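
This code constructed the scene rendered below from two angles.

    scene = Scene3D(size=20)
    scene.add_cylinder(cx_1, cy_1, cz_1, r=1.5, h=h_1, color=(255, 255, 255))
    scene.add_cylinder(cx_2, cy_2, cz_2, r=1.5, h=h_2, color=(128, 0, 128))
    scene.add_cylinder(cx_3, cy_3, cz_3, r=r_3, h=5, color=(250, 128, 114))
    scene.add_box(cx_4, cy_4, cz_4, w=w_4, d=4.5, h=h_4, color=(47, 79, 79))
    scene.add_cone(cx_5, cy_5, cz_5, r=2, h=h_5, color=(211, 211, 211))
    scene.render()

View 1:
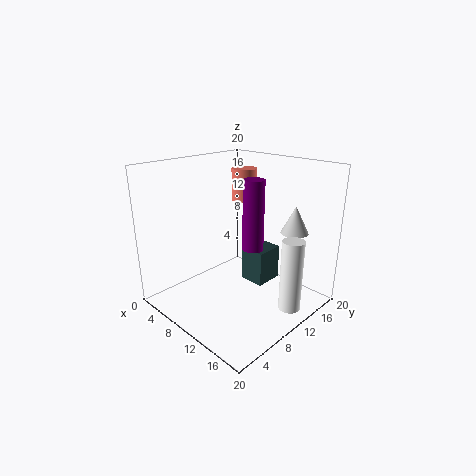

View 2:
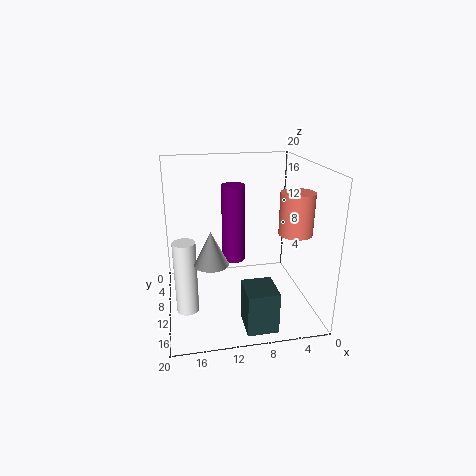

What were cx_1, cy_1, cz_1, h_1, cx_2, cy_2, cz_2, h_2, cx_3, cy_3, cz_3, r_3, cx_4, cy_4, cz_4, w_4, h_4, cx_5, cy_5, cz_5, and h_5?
cx_1 = 17.5; cy_1 = 12.5; cz_1 = 1; h_1 = 10; cx_2 = 11; cy_2 = 12; cz_2 = 8; h_2 = 10; cx_3 = 4.5; cy_3 = 17; cz_3 = 13; r_3 = 2; cx_4 = 6.5; cy_4 = 14.5; cz_4 = 0.5; w_4 = 4; h_4 = 5.5; cx_5 = 14.5; cy_5 = 17; cz_5 = 10; h_5 = 4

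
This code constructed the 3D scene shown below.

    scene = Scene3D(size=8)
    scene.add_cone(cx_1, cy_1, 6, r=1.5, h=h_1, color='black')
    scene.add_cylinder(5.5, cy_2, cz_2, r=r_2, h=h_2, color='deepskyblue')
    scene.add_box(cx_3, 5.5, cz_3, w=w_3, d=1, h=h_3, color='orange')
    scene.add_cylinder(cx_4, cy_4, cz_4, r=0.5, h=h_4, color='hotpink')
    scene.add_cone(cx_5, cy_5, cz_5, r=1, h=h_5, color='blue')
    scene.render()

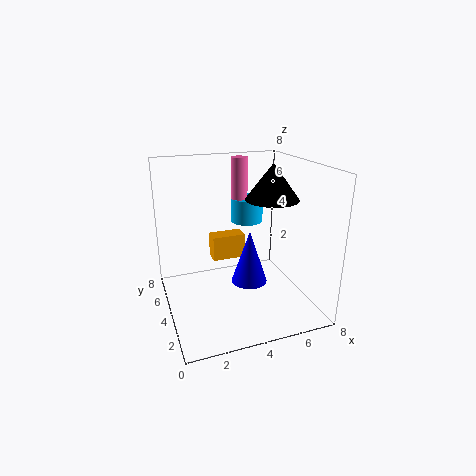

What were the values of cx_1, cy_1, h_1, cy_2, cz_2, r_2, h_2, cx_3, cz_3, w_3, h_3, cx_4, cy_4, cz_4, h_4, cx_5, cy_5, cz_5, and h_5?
cx_1 = 6
cy_1 = 4
h_1 = 2
cy_2 = 6.5
cz_2 = 4
r_2 = 1
h_2 = 1.5
cx_3 = 3
cz_3 = 2
w_3 = 2
h_3 = 1.5
cx_4 = 5
cy_4 = 6.5
cz_4 = 5
h_4 = 3
cx_5 = 4.5
cy_5 = 3.5
cz_5 = 1.5
h_5 = 3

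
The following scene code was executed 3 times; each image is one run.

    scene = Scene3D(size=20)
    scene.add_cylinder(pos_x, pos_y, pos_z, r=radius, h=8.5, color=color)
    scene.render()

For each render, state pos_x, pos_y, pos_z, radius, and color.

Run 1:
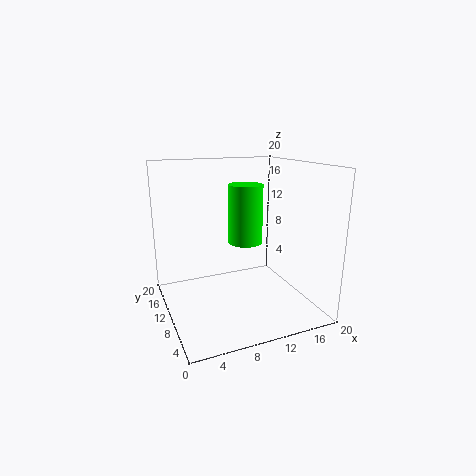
pos_x = 12
pos_y = 12
pos_z = 8.5
radius = 2.5
color = 'lime'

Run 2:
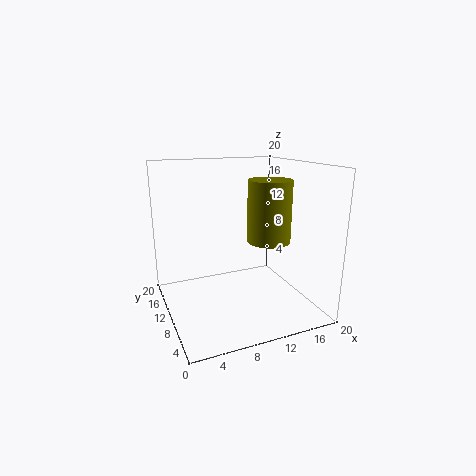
pos_x = 14
pos_y = 8.5
pos_z = 9.5
radius = 3
color = 'olive'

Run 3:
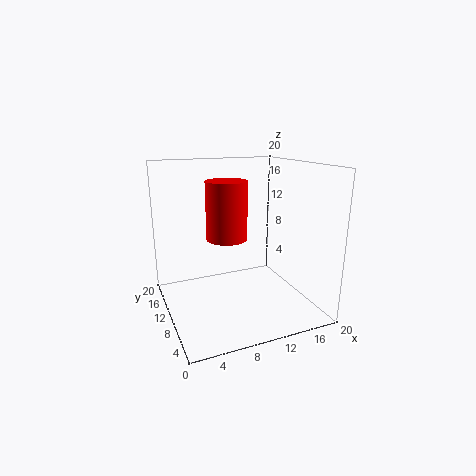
pos_x = 9.5
pos_y = 13
pos_z = 9
radius = 3
color = 'red'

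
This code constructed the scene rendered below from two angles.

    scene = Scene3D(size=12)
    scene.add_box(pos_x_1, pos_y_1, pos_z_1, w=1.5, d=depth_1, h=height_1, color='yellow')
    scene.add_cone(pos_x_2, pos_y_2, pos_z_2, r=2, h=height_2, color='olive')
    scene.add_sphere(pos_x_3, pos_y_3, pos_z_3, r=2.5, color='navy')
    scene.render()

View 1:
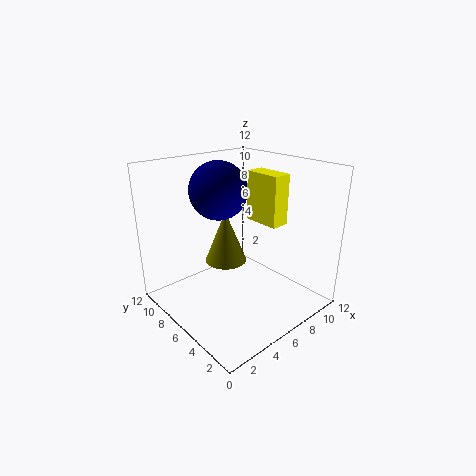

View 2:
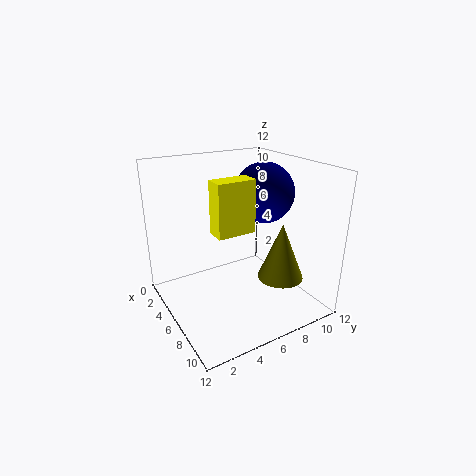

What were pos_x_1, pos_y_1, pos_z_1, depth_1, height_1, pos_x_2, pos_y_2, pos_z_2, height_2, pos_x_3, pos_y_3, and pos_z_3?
pos_x_1 = 7
pos_y_1 = 3
pos_z_1 = 7.5
depth_1 = 3
height_1 = 4
pos_x_2 = 7.5
pos_y_2 = 9.5
pos_z_2 = 2
height_2 = 5
pos_x_3 = 6
pos_y_3 = 8.5
pos_z_3 = 9.5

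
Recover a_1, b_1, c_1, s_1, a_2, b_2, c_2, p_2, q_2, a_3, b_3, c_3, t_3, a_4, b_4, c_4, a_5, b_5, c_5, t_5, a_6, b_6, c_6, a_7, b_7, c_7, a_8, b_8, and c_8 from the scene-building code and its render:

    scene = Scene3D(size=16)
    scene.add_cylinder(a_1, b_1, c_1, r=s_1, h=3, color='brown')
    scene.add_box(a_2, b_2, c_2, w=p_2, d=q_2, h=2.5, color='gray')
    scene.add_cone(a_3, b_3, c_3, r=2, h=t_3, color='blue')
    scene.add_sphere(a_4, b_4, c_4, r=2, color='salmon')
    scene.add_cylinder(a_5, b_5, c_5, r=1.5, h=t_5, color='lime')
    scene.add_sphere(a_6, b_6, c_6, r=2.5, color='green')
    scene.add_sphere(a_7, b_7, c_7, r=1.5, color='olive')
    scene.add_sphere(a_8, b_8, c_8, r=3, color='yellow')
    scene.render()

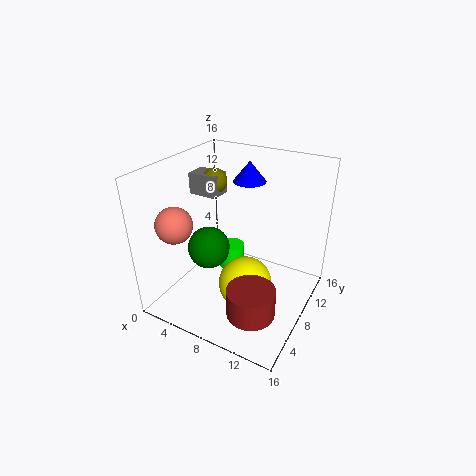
a_1 = 12; b_1 = 3.5; c_1 = 2.5; s_1 = 2.5; a_2 = 1; b_2 = 9; c_2 = 11.5; p_2 = 3.5; q_2 = 2.5; a_3 = 6.5; b_3 = 13.5; c_3 = 12.5; t_3 = 2.5; a_4 = 2.5; b_4 = 4; c_4 = 10; a_5 = 6; b_5 = 10; c_5 = 2.5; t_5 = 3; a_6 = 4; b_6 = 8; c_6 = 5.5; a_7 = 3.5; b_7 = 10.5; c_7 = 13; a_8 = 9.5; b_8 = 7; c_8 = 3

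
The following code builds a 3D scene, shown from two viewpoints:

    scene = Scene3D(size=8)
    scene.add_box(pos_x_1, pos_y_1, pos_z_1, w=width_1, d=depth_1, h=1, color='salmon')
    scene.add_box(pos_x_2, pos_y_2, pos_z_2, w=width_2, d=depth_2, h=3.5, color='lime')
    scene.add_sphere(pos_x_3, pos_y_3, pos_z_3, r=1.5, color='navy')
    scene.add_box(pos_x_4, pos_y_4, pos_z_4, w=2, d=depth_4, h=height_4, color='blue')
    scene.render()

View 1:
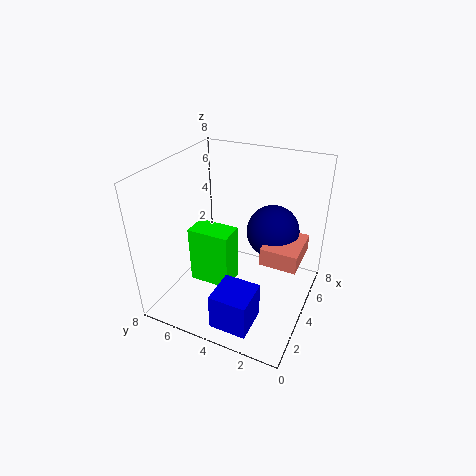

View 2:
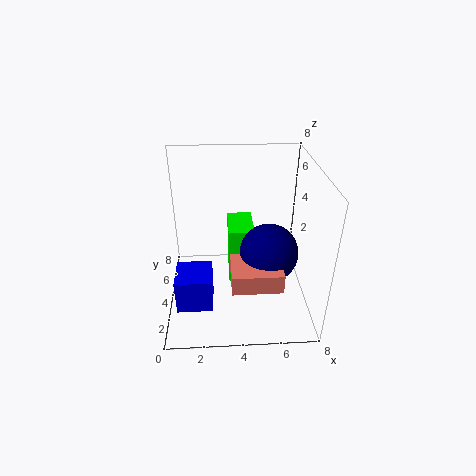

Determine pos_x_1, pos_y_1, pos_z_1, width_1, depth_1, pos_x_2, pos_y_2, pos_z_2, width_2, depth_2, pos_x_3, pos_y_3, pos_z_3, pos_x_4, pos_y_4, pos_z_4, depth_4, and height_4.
pos_x_1 = 3.5; pos_y_1 = 0.5; pos_z_1 = 3; width_1 = 2.5; depth_1 = 2; pos_x_2 = 3.5; pos_y_2 = 4.5; pos_z_2 = 0.5; width_2 = 1.5; depth_2 = 2.5; pos_x_3 = 5.5; pos_y_3 = 2.5; pos_z_3 = 4; pos_x_4 = 0.5; pos_y_4 = 2; pos_z_4 = 0.5; depth_4 = 2; height_4 = 2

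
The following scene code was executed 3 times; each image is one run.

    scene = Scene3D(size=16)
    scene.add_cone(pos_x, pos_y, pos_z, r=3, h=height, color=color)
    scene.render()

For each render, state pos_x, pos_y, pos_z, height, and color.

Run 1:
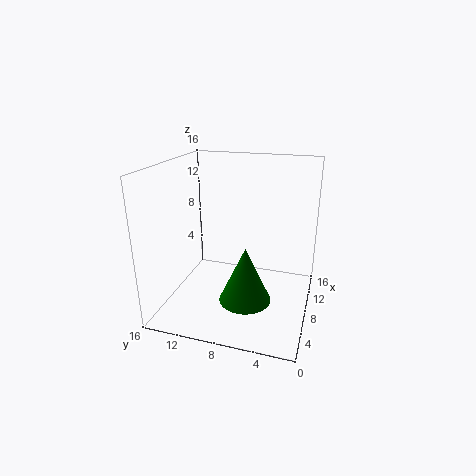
pos_x = 7.5; pos_y = 7; pos_z = 0.5; height = 6.5; color = 'green'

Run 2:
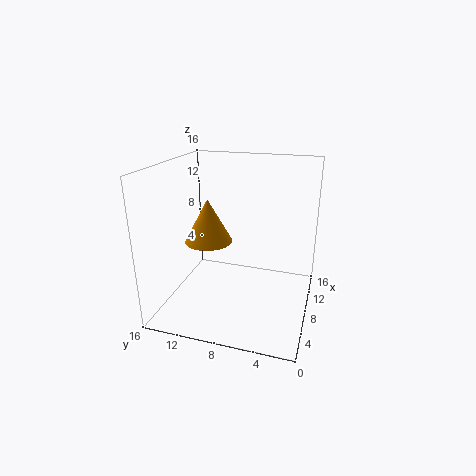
pos_x = 11.5; pos_y = 13; pos_z = 5.5; height = 5.5; color = 'orange'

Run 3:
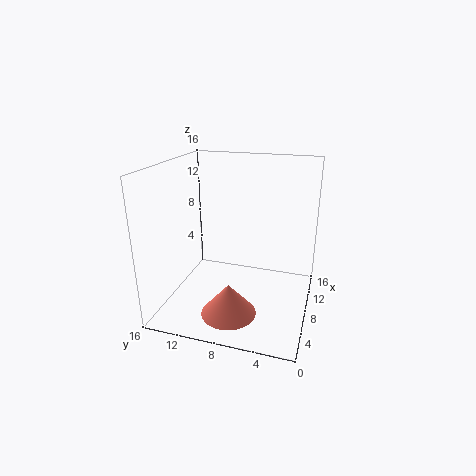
pos_x = 4.5; pos_y = 8; pos_z = 0.5; height = 3.5; color = 'salmon'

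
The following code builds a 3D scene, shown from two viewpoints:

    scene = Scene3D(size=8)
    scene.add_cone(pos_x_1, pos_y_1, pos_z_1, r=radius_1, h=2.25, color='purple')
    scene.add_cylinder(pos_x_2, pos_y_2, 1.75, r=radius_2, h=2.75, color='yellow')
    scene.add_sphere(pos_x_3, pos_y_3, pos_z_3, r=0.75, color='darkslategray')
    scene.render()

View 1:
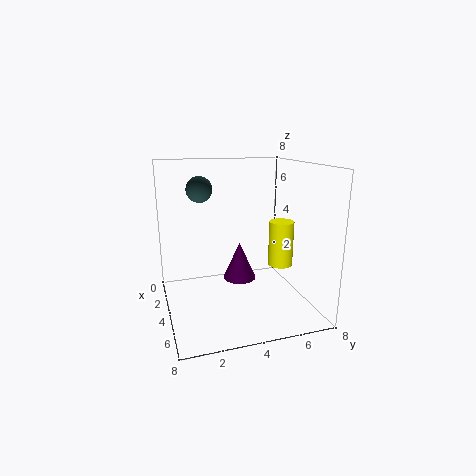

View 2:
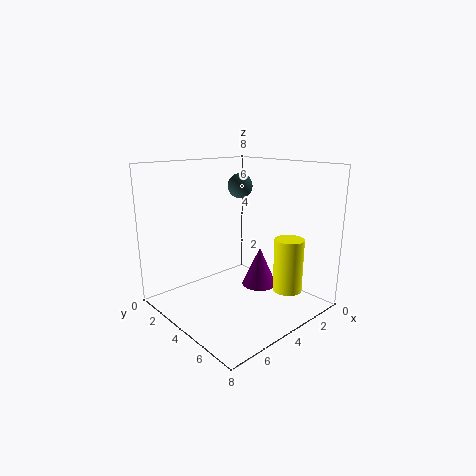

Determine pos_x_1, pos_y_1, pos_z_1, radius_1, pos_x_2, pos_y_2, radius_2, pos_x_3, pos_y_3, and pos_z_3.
pos_x_1 = 2.75, pos_y_1 = 4.5, pos_z_1 = 1, radius_1 = 1, pos_x_2 = 3.25, pos_y_2 = 7, radius_2 = 0.75, pos_x_3 = 2.25, pos_y_3 = 2.25, pos_z_3 = 6.5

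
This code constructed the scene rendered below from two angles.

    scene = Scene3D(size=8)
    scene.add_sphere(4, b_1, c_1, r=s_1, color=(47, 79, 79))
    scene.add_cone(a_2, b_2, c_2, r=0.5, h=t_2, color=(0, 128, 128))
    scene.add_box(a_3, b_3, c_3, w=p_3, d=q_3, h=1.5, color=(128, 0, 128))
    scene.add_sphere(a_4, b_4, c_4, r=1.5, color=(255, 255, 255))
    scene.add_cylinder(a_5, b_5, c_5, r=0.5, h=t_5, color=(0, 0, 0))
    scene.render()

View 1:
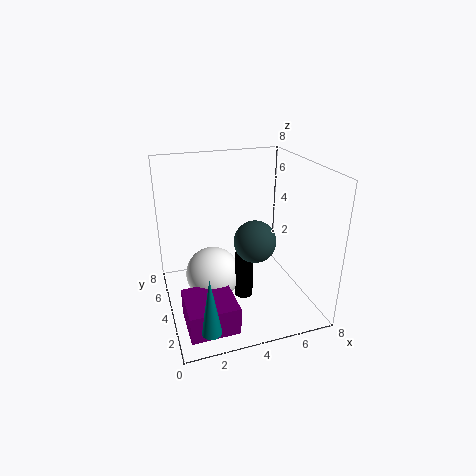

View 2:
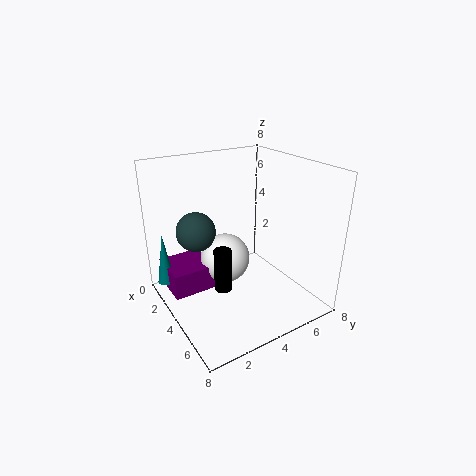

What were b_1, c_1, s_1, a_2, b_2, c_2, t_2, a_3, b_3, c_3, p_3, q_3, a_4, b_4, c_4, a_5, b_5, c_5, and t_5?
b_1 = 1.5
c_1 = 5
s_1 = 1
a_2 = 1.5
b_2 = 0.5
c_2 = 1
t_2 = 3
a_3 = 0.5
b_3 = 0.5
c_3 = 0.5
p_3 = 2.5
q_3 = 2.5
a_4 = 2.5
b_4 = 4
c_4 = 2
a_5 = 4
b_5 = 3
c_5 = 1
t_5 = 2.5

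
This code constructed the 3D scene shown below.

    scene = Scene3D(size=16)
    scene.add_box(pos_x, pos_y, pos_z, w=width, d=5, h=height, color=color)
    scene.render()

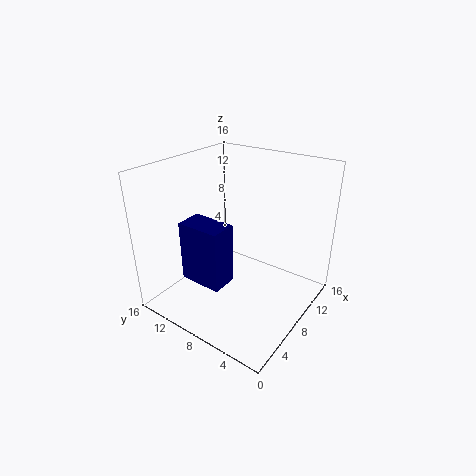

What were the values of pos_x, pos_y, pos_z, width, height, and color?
pos_x = 4
pos_y = 8
pos_z = 3
width = 3
height = 7
color = 'navy'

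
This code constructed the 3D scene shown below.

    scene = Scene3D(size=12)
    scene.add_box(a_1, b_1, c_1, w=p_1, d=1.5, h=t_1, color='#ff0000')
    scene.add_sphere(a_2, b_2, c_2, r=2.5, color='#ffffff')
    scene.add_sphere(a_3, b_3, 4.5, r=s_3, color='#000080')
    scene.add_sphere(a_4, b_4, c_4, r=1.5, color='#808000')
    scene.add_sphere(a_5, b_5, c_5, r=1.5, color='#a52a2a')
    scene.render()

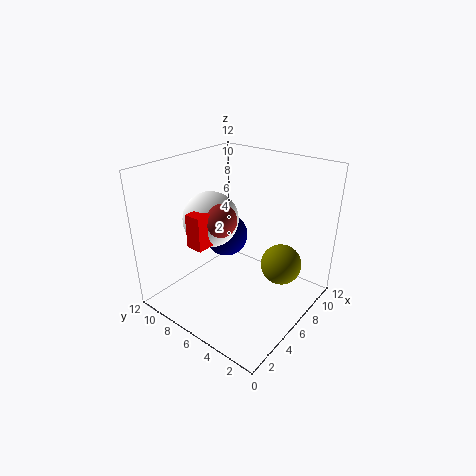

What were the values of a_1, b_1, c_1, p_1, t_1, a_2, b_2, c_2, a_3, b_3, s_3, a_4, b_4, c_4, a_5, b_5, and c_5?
a_1 = 3.5
b_1 = 8
c_1 = 5
p_1 = 3
t_1 = 3
a_2 = 6.5
b_2 = 9.5
c_2 = 6.5
a_3 = 8
b_3 = 9
s_3 = 2
a_4 = 5.5
b_4 = 1.5
c_4 = 5.5
a_5 = 6
b_5 = 8
c_5 = 7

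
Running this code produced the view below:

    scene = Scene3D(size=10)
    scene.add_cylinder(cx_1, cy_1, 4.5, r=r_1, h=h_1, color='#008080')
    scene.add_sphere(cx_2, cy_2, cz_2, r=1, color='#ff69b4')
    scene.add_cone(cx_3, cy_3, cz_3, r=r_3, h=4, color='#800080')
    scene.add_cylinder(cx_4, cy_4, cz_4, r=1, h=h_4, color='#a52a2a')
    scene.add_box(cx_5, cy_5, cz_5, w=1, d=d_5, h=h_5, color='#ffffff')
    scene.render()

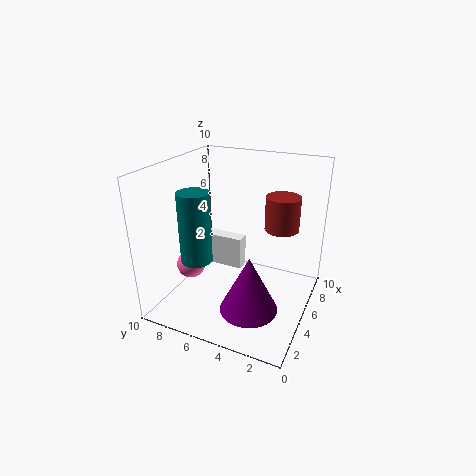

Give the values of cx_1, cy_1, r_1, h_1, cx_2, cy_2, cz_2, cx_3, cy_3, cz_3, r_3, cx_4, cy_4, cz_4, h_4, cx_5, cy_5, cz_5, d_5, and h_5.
cx_1 = 2
cy_1 = 6.5
r_1 = 1
h_1 = 4.5
cx_2 = 3.5
cy_2 = 8
cz_2 = 3
cx_3 = 3.5
cy_3 = 3.5
cz_3 = 0.5
r_3 = 2
cx_4 = 3.5
cy_4 = 1.5
cz_4 = 7
h_4 = 2
cx_5 = 6.5
cy_5 = 5.5
cz_5 = 1.5
d_5 = 3.5
h_5 = 2.5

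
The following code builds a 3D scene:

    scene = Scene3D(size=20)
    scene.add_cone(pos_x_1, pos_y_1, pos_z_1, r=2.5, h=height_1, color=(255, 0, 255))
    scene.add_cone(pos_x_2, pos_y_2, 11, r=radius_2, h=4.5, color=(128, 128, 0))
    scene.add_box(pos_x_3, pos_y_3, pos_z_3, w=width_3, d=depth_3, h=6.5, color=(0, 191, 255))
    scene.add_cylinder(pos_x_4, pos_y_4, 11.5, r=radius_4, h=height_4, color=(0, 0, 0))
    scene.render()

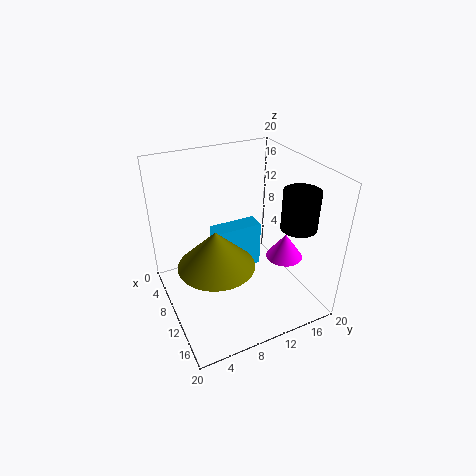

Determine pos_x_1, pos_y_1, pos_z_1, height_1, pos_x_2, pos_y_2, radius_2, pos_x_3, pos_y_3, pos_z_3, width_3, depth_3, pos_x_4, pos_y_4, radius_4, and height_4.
pos_x_1 = 13.5
pos_y_1 = 15.5
pos_z_1 = 7.5
height_1 = 3.5
pos_x_2 = 15.5
pos_y_2 = 4.5
radius_2 = 4.5
pos_x_3 = 8.5
pos_y_3 = 6.5
pos_z_3 = 5.5
width_3 = 2.5
depth_3 = 6.5
pos_x_4 = 13.5
pos_y_4 = 17.5
radius_4 = 2.5
height_4 = 5.5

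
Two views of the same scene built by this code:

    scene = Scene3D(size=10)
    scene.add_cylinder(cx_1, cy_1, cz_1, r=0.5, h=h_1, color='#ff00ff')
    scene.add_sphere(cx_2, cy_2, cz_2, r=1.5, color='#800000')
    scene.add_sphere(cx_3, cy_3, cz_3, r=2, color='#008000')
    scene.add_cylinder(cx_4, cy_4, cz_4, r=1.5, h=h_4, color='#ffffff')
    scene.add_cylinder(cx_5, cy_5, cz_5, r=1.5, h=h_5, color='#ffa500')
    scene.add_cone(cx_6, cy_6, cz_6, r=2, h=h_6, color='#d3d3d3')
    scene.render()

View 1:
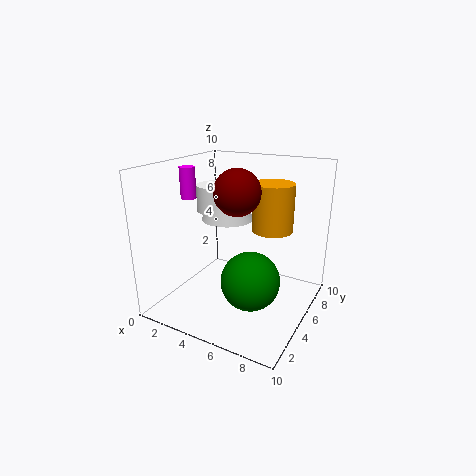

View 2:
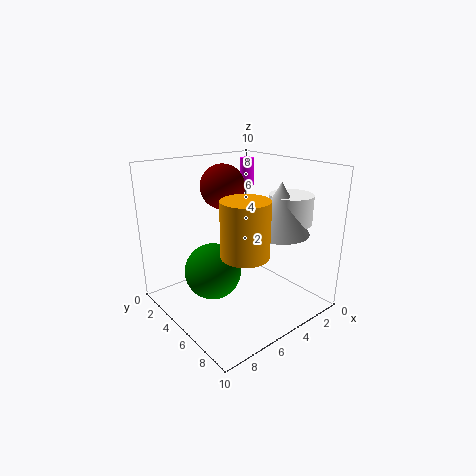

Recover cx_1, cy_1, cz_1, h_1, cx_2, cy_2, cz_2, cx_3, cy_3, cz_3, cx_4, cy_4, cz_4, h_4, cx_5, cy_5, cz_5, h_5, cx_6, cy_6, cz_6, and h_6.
cx_1 = 2.5, cy_1 = 3, cz_1 = 8, h_1 = 2, cx_2 = 5.5, cy_2 = 4, cz_2 = 8.5, cx_3 = 6.5, cy_3 = 4, cz_3 = 2.5, cx_4 = 2, cy_4 = 7, cz_4 = 6, h_4 = 2, cx_5 = 6.5, cy_5 = 7.5, cz_5 = 5, h_5 = 3.5, cx_6 = 3, cy_6 = 7, cz_6 = 5.5, h_6 = 3.5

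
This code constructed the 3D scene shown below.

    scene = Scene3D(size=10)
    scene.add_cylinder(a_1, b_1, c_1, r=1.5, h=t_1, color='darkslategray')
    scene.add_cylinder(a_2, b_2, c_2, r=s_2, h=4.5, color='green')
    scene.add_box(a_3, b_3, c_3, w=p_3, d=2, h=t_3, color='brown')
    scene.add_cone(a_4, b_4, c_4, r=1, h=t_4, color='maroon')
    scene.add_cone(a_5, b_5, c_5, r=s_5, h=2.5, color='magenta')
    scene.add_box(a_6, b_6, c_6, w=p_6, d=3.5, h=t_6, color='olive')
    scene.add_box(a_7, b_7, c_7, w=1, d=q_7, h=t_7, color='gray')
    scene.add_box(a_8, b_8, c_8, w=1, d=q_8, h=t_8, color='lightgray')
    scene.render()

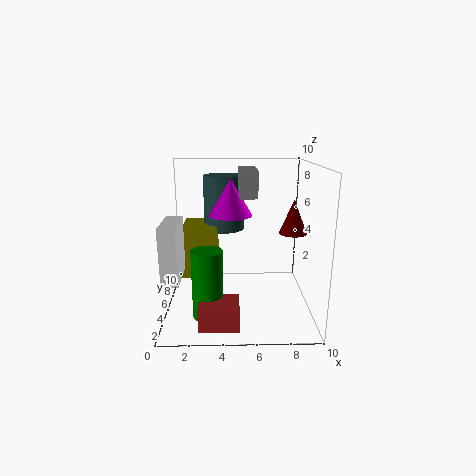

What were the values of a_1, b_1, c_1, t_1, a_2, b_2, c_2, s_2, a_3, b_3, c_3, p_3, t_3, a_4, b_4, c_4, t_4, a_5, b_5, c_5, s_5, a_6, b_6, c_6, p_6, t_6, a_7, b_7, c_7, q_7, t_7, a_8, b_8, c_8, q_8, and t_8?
a_1 = 4; b_1 = 7.5; c_1 = 5; t_1 = 4; a_2 = 3; b_2 = 2.5; c_2 = 0.5; s_2 = 1; a_3 = 2.5; b_3 = 0.5; c_3 = 0.5; p_3 = 2.5; t_3 = 1.5; a_4 = 9; b_4 = 6; c_4 = 5; t_4 = 2.5; a_5 = 4.5; b_5 = 5.5; c_5 = 6.5; s_5 = 1.5; a_6 = 1; b_6 = 5; c_6 = 2; p_6 = 2.5; t_6 = 3.5; a_7 = 5; b_7 = 1; c_7 = 8.5; q_7 = 3; t_7 = 1.5; a_8 = 0.5; b_8 = 0.5; c_8 = 3.5; q_8 = 3; t_8 = 3.5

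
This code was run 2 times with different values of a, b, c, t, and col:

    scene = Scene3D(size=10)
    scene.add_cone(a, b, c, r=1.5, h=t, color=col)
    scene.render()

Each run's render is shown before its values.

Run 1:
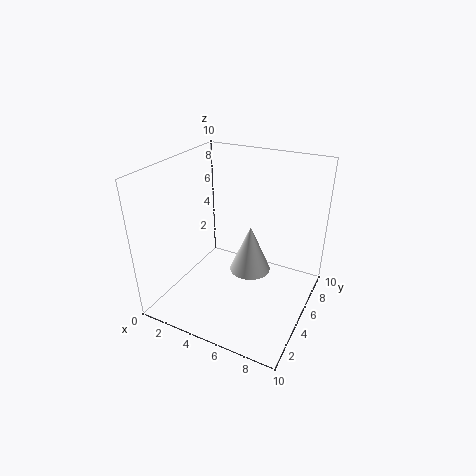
a = 5.5
b = 6
c = 2
t = 3.5
col = 'white'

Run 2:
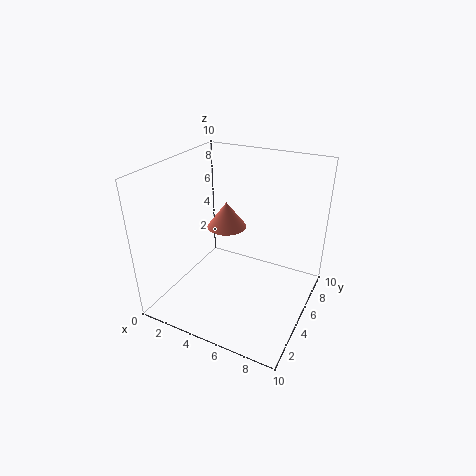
a = 3
b = 7
c = 4.5
t = 2
col = 'salmon'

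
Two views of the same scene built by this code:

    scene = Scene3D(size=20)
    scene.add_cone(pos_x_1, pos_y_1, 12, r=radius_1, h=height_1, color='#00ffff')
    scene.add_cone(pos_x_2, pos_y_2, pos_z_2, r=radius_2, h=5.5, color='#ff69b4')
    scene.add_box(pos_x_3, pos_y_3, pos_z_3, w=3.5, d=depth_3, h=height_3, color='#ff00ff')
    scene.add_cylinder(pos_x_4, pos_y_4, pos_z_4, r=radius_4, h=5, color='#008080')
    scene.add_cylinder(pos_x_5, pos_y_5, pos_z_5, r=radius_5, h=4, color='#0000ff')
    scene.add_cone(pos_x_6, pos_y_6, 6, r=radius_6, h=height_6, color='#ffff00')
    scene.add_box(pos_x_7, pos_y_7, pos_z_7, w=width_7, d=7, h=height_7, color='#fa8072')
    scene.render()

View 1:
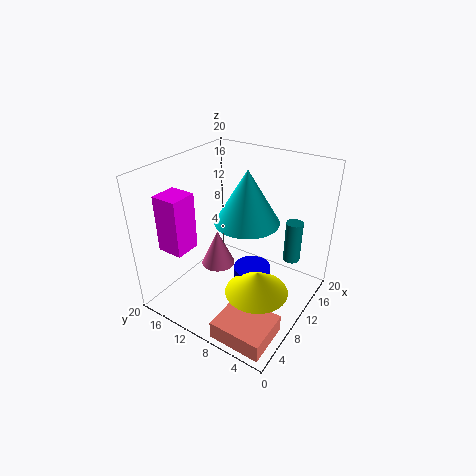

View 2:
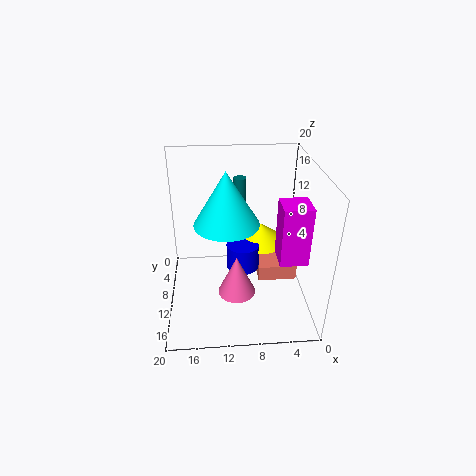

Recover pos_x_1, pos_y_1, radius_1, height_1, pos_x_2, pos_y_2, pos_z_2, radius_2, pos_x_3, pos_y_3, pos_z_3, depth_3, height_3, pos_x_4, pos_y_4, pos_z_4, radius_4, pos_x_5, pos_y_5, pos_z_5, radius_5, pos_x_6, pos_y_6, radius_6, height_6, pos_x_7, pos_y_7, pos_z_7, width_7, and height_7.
pos_x_1 = 11.5; pos_y_1 = 9.5; radius_1 = 4.5; height_1 = 7.5; pos_x_2 = 10.5; pos_y_2 = 14; pos_z_2 = 4; radius_2 = 2.5; pos_x_3 = 2; pos_y_3 = 13.5; pos_z_3 = 10; depth_3 = 3.5; height_3 = 7.5; pos_x_4 = 9; pos_y_4 = 1.5; pos_z_4 = 10.5; radius_4 = 1; pos_x_5 = 9; pos_y_5 = 7; pos_z_5 = 3; radius_5 = 2.5; pos_x_6 = 6; pos_y_6 = 4.5; radius_6 = 4; height_6 = 3; pos_x_7 = 0.5; pos_y_7 = 1; pos_z_7 = 0.5; width_7 = 6; height_7 = 2.5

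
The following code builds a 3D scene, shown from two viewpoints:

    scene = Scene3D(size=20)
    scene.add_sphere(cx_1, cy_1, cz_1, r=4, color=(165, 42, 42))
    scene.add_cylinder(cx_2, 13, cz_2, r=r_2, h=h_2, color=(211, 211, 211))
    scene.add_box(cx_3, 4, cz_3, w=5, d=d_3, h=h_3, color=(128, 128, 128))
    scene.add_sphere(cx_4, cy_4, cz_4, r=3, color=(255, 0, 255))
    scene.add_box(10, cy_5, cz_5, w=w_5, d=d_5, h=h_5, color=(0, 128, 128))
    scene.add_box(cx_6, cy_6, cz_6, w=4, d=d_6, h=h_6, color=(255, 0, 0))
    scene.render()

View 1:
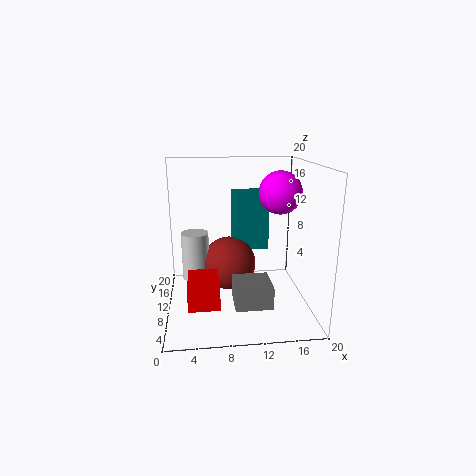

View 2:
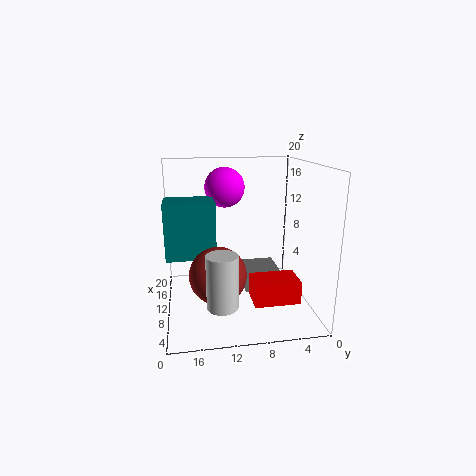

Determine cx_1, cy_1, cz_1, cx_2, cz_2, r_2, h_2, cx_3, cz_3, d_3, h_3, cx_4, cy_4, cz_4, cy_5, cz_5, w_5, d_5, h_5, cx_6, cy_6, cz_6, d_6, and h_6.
cx_1 = 9, cy_1 = 13, cz_1 = 5, cx_2 = 4, cz_2 = 3, r_2 = 2, h_2 = 7, cx_3 = 9, cz_3 = 2, d_3 = 5, h_3 = 3, cx_4 = 16, cy_4 = 11, cz_4 = 16, cy_5 = 13, cz_5 = 7, w_5 = 5, d_5 = 7, h_5 = 8, cx_6 = 3, cy_6 = 3, cz_6 = 3, d_6 = 6, h_6 = 3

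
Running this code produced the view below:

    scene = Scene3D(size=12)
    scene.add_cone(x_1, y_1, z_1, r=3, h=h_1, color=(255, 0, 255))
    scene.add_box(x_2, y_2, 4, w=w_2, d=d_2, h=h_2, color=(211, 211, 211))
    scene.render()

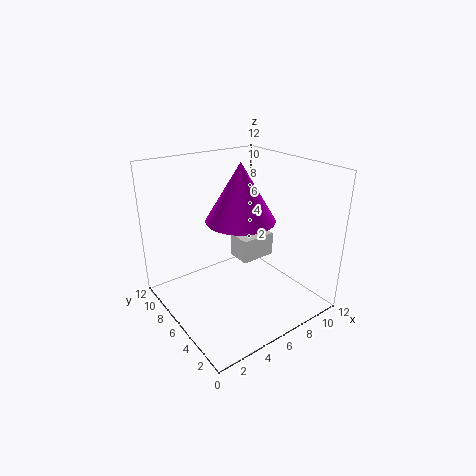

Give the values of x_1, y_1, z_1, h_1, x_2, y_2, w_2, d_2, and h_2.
x_1 = 7, y_1 = 7, z_1 = 7, h_1 = 5, x_2 = 6, y_2 = 5, w_2 = 3, d_2 = 2, h_2 = 2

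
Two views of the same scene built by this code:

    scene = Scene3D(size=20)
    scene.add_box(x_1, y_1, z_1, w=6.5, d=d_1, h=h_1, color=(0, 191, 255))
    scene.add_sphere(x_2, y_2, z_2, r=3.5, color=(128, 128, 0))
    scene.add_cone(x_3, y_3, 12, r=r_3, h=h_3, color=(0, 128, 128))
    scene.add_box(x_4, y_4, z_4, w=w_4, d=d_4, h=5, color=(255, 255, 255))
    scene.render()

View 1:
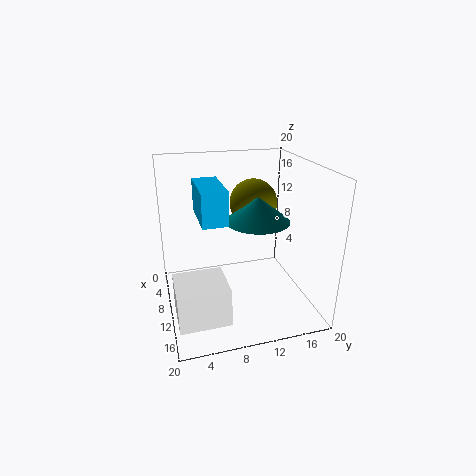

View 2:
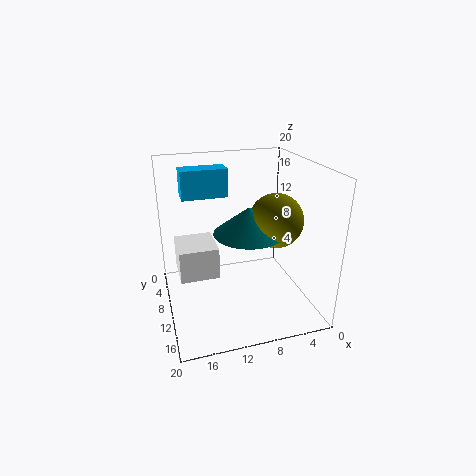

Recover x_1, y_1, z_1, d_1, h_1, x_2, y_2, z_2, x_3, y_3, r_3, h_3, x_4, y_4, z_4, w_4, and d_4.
x_1 = 10.5; y_1 = 4; z_1 = 15; d_1 = 3; h_1 = 4; x_2 = 6; y_2 = 13.5; z_2 = 13.5; x_3 = 9.5; y_3 = 13; r_3 = 4.5; h_3 = 3.5; x_4 = 12; y_4 = 0.5; z_4 = 2; w_4 = 6; d_4 = 6.5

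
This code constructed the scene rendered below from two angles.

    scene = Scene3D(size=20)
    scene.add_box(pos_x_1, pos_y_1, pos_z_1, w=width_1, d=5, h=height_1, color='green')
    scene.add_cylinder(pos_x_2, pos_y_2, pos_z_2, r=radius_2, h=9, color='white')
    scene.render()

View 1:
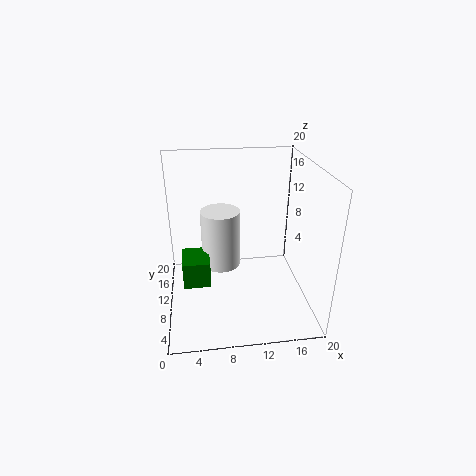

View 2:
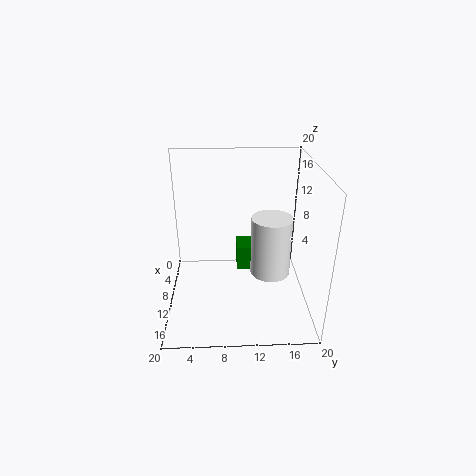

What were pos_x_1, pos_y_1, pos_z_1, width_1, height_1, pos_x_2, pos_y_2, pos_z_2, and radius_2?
pos_x_1 = 2
pos_y_1 = 10
pos_z_1 = 2
width_1 = 4
height_1 = 4
pos_x_2 = 8
pos_y_2 = 15
pos_z_2 = 3
radius_2 = 3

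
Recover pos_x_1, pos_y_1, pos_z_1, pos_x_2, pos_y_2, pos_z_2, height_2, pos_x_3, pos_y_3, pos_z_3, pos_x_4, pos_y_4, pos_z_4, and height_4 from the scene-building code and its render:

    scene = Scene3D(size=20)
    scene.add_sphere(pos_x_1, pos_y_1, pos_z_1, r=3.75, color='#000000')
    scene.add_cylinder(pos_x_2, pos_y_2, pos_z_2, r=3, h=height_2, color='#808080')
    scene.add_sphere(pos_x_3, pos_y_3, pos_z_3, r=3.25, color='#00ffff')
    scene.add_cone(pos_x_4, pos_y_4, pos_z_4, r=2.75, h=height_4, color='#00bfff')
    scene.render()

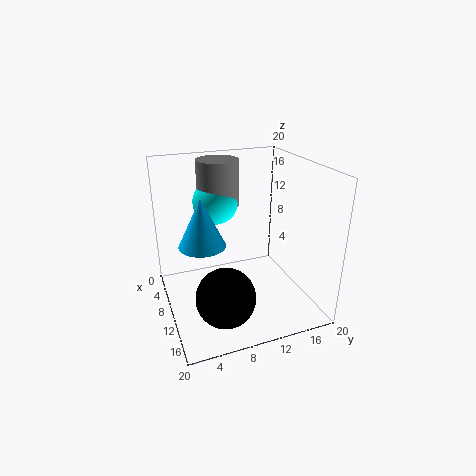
pos_x_1 = 16.25
pos_y_1 = 6
pos_z_1 = 5.25
pos_x_2 = 5.25
pos_y_2 = 8.75
pos_z_2 = 13.5
height_2 = 6.5
pos_x_3 = 5.5
pos_y_3 = 8.25
pos_z_3 = 14
pos_x_4 = 14.75
pos_y_4 = 3.75
pos_z_4 = 12.25
height_4 = 5.75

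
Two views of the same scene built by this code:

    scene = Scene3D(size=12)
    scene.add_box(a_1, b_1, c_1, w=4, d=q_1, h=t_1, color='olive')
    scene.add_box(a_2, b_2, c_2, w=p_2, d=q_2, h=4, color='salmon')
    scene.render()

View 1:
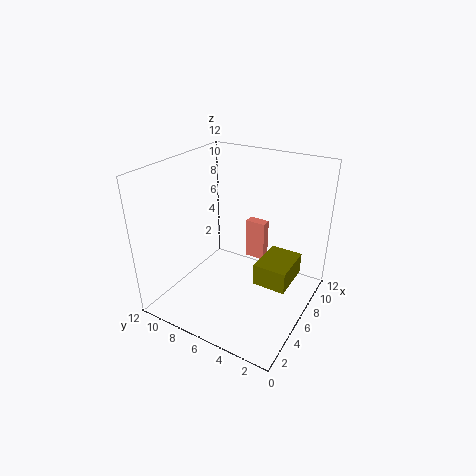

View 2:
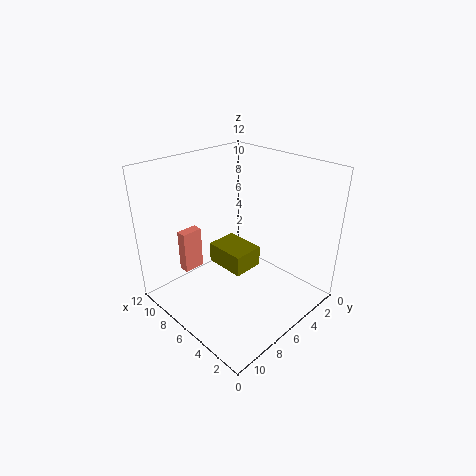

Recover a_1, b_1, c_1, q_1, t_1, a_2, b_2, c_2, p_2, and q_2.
a_1 = 7; b_1 = 2; c_1 = 1; q_1 = 3; t_1 = 2; a_2 = 11; b_2 = 6; c_2 = 1; p_2 = 1; q_2 = 2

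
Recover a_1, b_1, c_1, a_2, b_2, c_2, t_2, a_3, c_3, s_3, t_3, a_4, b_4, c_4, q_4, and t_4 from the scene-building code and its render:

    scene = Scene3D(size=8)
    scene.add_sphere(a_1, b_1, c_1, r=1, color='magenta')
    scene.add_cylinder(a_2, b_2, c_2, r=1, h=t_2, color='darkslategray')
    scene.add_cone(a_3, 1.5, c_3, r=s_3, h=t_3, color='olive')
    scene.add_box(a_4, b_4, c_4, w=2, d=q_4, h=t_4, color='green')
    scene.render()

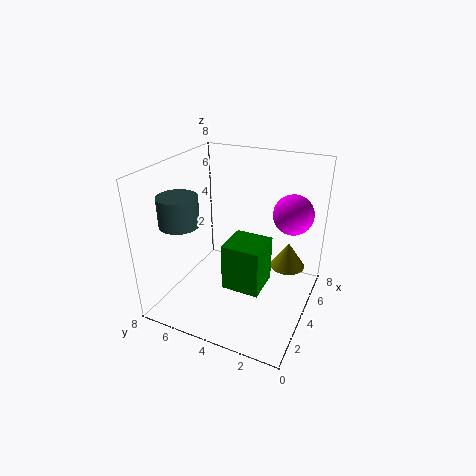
a_1 = 4; b_1 = 1; c_1 = 6; a_2 = 1.5; b_2 = 6; c_2 = 5.5; t_2 = 1.5; a_3 = 5.5; c_3 = 2; s_3 = 1; t_3 = 1.5; a_4 = 2; b_4 = 2; c_4 = 2; q_4 = 2; t_4 = 2.5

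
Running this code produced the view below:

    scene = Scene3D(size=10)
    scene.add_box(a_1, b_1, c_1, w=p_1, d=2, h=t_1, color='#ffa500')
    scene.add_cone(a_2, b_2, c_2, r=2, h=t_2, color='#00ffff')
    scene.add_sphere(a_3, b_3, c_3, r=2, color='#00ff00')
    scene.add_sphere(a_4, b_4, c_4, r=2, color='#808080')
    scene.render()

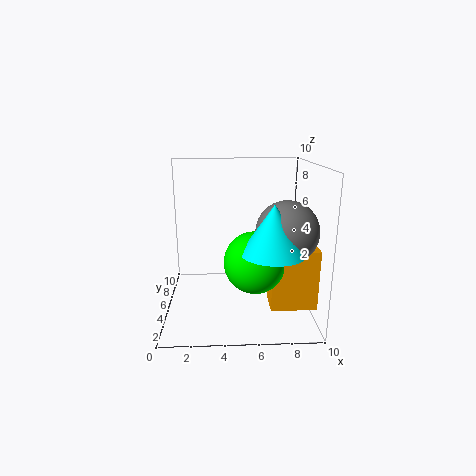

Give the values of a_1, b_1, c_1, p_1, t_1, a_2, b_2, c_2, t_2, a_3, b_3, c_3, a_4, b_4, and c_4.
a_1 = 7
b_1 = 2
c_1 = 1
p_1 = 3
t_1 = 4
a_2 = 7
b_2 = 2
c_2 = 5
t_2 = 3
a_3 = 6
b_3 = 3
c_3 = 4
a_4 = 8
b_4 = 3
c_4 = 6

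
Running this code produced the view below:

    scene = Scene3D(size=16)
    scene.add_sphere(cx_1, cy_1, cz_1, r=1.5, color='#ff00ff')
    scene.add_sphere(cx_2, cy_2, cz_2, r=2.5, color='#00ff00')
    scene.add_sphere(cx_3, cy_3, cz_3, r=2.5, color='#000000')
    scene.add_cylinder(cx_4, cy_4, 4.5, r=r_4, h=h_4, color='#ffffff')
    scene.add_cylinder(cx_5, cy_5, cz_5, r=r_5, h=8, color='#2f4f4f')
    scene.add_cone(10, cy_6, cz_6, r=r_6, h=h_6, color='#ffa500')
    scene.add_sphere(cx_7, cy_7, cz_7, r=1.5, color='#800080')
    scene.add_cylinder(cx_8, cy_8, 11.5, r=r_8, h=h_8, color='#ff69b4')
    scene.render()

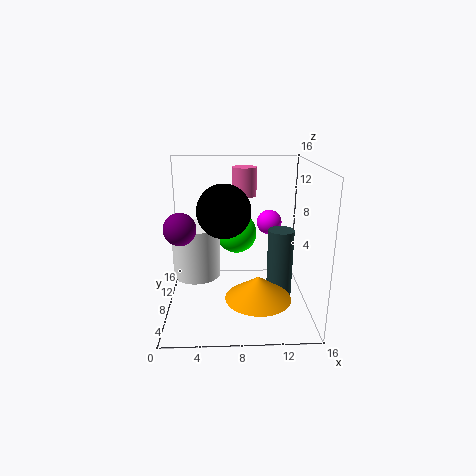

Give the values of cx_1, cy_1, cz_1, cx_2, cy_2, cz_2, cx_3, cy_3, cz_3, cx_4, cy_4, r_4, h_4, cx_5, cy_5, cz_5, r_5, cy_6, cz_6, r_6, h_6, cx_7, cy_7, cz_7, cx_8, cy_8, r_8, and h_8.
cx_1 = 12
cy_1 = 12
cz_1 = 8.5
cx_2 = 8
cy_2 = 12.5
cz_2 = 7
cx_3 = 6.5
cy_3 = 3
cz_3 = 12.5
cx_4 = 3.5
cy_4 = 6.5
r_4 = 2.5
h_4 = 5.5
cx_5 = 13
cy_5 = 9
cz_5 = 0.5
r_5 = 1.5
cy_6 = 4.5
cz_6 = 2.5
r_6 = 3.5
h_6 = 2.5
cx_7 = 2.5
cy_7 = 2.5
cz_7 = 11
cx_8 = 9
cy_8 = 13.5
r_8 = 1.5
h_8 = 3.5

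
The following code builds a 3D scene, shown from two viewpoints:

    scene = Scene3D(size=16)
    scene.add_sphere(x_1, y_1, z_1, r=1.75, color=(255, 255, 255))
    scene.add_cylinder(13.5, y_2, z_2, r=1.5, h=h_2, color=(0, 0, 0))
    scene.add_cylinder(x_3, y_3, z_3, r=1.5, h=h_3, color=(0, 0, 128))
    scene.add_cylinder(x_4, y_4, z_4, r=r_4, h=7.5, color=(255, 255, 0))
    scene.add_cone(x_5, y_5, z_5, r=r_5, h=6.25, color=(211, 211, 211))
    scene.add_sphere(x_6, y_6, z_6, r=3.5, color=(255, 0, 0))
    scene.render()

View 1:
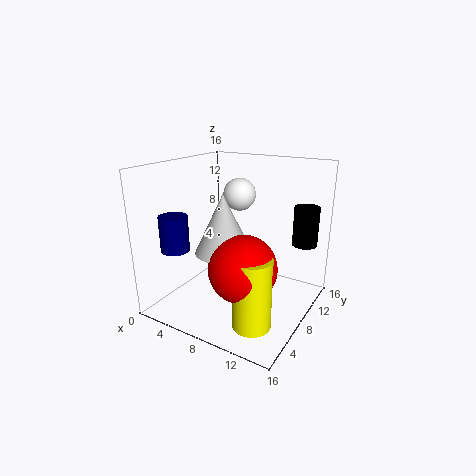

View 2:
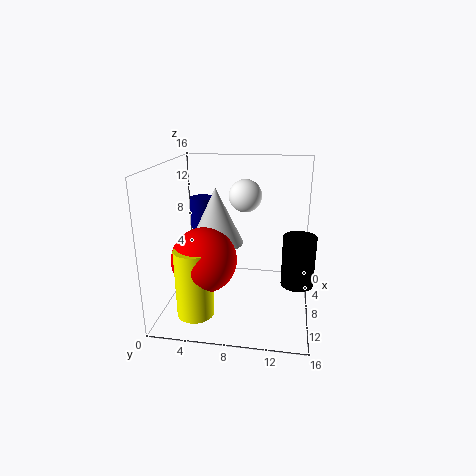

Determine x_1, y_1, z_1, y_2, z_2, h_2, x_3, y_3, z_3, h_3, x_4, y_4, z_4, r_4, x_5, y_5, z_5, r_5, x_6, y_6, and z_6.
x_1 = 7.75, y_1 = 8.75, z_1 = 12.75, y_2 = 14.5, z_2 = 6, h_2 = 4.75, x_3 = 3.5, y_3 = 2.75, z_3 = 7.5, h_3 = 3.75, x_4 = 12, y_4 = 4, z_4 = 0.5, r_4 = 2, x_5 = 7.75, y_5 = 5.5, z_5 = 7.25, r_5 = 3, x_6 = 10.5, y_6 = 4.75, z_6 = 6.25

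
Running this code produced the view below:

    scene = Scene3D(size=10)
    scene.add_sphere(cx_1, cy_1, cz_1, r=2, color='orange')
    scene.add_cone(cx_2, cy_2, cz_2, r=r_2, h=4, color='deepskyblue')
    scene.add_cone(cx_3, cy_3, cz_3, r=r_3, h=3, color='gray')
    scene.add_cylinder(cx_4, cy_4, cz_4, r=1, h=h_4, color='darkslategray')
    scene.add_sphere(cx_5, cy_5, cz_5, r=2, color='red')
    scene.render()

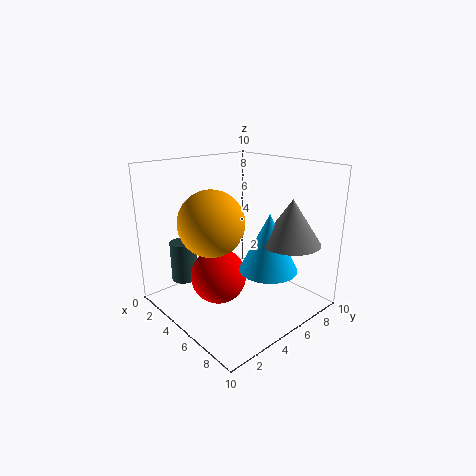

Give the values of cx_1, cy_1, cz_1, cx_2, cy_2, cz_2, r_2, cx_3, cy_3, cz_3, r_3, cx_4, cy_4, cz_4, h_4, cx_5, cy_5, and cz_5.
cx_1 = 6
cy_1 = 2
cz_1 = 7
cx_2 = 7
cy_2 = 6
cz_2 = 3
r_2 = 2
cx_3 = 8
cy_3 = 7
cz_3 = 5
r_3 = 2
cx_4 = 1
cy_4 = 3
cz_4 = 1
h_4 = 3
cx_5 = 4
cy_5 = 4
cz_5 = 2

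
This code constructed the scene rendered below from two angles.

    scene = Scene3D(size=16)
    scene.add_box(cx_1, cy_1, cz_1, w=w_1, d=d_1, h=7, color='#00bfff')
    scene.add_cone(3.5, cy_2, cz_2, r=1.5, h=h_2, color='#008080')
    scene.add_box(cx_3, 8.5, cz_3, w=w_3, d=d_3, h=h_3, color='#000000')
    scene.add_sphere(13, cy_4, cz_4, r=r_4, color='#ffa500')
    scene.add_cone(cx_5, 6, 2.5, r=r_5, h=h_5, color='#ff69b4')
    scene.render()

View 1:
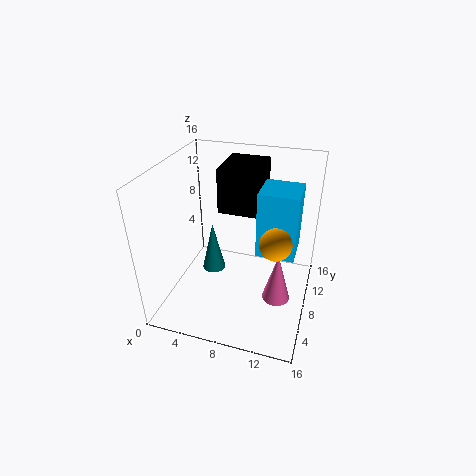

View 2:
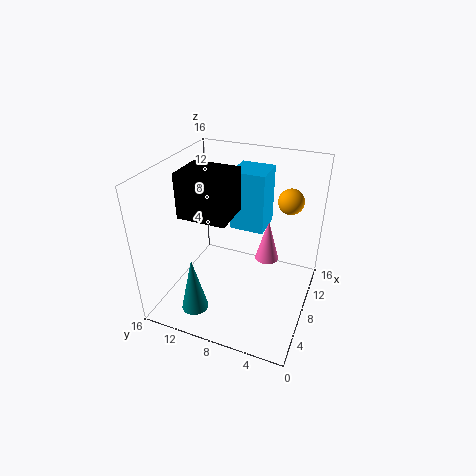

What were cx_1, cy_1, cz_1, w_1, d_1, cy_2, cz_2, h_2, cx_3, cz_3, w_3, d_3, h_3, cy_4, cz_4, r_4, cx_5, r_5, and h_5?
cx_1 = 10.5, cy_1 = 6, cz_1 = 7.5, w_1 = 4, d_1 = 4, cy_2 = 11.5, cz_2 = 0.5, h_2 = 6.5, cx_3 = 5.5, cz_3 = 10.5, w_3 = 4.5, d_3 = 5.5, h_3 = 5, cy_4 = 3.5, cz_4 = 11, r_4 = 1.5, cx_5 = 13, r_5 = 1.5, h_5 = 5.5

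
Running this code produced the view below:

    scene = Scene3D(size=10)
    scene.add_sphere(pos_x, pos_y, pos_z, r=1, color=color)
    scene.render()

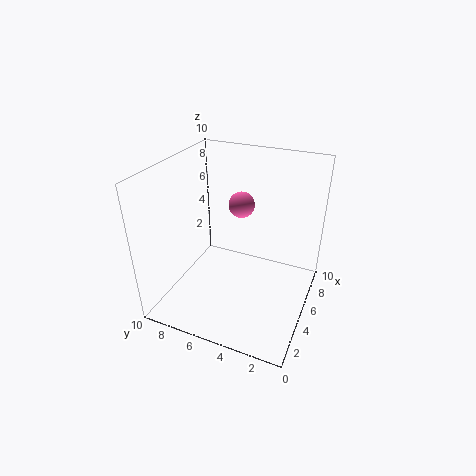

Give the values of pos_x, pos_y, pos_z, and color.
pos_x = 8
pos_y = 6
pos_z = 6
color = 'hotpink'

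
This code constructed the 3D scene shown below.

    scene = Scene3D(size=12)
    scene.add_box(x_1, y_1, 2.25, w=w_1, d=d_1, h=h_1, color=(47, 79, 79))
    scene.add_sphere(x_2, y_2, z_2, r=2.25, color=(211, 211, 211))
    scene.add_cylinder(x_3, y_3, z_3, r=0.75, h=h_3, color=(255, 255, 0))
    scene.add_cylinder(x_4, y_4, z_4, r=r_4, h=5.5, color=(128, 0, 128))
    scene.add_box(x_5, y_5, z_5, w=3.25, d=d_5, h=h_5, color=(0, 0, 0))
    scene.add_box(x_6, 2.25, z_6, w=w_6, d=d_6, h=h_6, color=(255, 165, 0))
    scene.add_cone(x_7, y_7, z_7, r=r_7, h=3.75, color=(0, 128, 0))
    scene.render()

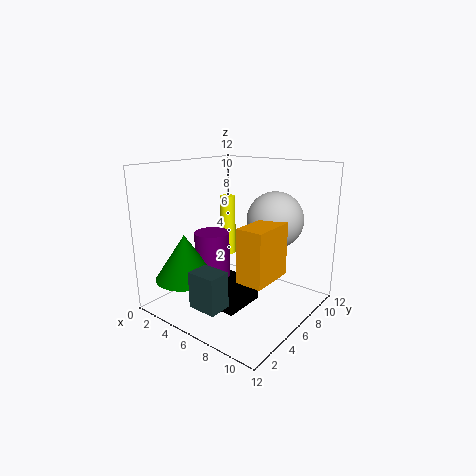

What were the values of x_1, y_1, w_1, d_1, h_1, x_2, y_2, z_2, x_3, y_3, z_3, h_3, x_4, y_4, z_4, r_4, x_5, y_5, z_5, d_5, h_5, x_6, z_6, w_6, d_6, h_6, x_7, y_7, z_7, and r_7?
x_1 = 6; y_1 = 0.25; w_1 = 2.25; d_1 = 1.75; h_1 = 2.75; x_2 = 8.75; y_2 = 7.25; z_2 = 7.75; x_3 = 2; y_3 = 9.5; z_3 = 2.75; h_3 = 5.75; x_4 = 3.75; y_4 = 5.25; z_4 = 0.75; r_4 = 1.5; x_5 = 4.25; y_5 = 3.25; z_5 = 0.5; d_5 = 3.75; h_5 = 1.75; x_6 = 8.75; z_6 = 4.25; w_6 = 2; d_6 = 3.5; h_6 = 4; x_7 = 3; y_7 = 2.75; z_7 = 2.75; r_7 = 2.5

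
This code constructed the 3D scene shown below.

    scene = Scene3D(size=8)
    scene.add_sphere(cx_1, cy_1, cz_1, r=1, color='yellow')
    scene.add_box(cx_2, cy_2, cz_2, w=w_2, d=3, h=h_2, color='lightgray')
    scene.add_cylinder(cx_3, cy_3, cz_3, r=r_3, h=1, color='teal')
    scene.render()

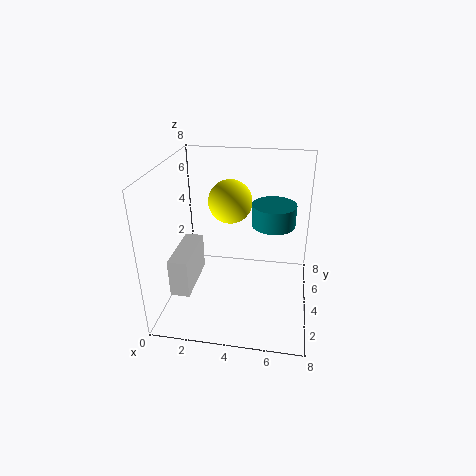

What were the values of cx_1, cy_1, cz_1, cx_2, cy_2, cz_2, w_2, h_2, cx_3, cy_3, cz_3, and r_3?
cx_1 = 4, cy_1 = 2, cz_1 = 7, cx_2 = 1, cy_2 = 1, cz_2 = 2, w_2 = 1, h_2 = 2, cx_3 = 6, cy_3 = 2, cz_3 = 6, r_3 = 1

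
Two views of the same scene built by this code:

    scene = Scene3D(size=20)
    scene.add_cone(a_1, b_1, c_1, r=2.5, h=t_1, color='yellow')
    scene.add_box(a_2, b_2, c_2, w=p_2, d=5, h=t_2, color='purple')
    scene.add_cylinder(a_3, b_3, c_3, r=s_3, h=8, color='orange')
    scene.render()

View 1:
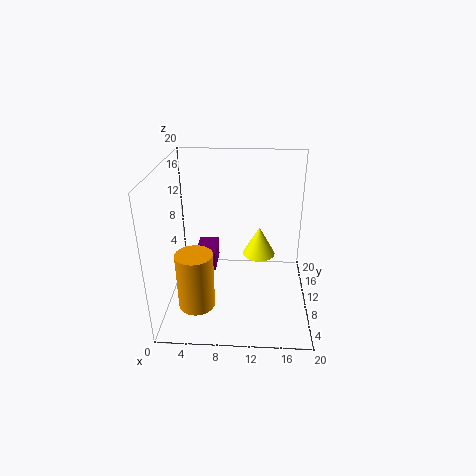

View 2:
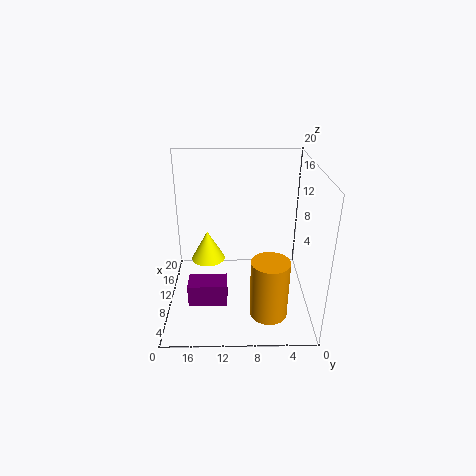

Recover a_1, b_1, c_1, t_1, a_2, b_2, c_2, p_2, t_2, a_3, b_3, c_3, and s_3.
a_1 = 13, b_1 = 14.5, c_1 = 5, t_1 = 4.5, a_2 = 3.5, b_2 = 11.5, c_2 = 3.5, p_2 = 3, t_2 = 3, a_3 = 4.5, b_3 = 6, c_3 = 1.5, s_3 = 2.5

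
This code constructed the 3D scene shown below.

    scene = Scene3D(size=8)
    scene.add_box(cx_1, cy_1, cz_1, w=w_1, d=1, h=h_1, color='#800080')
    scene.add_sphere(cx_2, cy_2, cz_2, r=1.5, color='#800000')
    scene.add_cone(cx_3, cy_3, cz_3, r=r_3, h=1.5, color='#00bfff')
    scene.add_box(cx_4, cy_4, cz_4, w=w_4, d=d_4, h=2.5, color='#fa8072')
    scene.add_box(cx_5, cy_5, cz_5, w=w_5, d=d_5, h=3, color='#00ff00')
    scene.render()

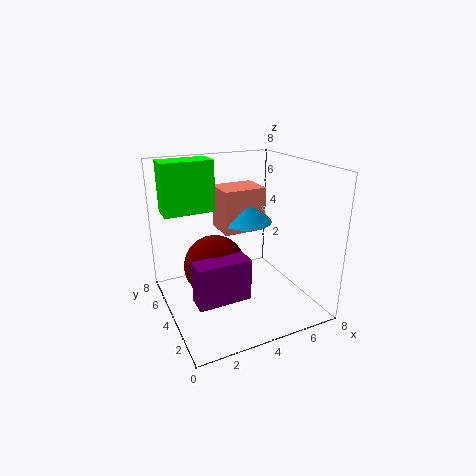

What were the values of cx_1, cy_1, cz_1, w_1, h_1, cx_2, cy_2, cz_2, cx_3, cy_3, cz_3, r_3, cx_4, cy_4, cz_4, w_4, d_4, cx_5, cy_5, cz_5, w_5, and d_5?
cx_1 = 0.5, cy_1 = 0.5, cz_1 = 2.5, w_1 = 2.5, h_1 = 2, cx_2 = 2, cy_2 = 2.5, cz_2 = 3.5, cx_3 = 5, cy_3 = 5, cz_3 = 4.5, r_3 = 1.5, cx_4 = 3.5, cy_4 = 4.5, cz_4 = 4, w_4 = 2.5, d_4 = 2, cx_5 = 0.5, cy_5 = 6, cz_5 = 5, w_5 = 3, d_5 = 1.5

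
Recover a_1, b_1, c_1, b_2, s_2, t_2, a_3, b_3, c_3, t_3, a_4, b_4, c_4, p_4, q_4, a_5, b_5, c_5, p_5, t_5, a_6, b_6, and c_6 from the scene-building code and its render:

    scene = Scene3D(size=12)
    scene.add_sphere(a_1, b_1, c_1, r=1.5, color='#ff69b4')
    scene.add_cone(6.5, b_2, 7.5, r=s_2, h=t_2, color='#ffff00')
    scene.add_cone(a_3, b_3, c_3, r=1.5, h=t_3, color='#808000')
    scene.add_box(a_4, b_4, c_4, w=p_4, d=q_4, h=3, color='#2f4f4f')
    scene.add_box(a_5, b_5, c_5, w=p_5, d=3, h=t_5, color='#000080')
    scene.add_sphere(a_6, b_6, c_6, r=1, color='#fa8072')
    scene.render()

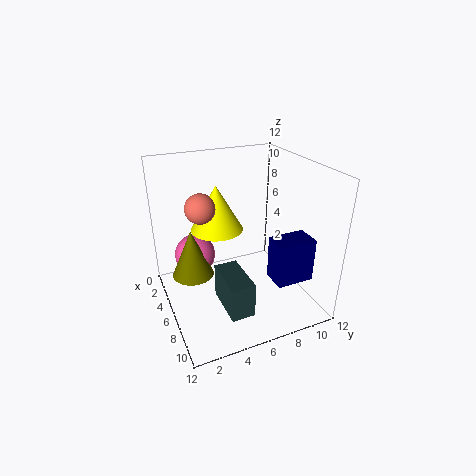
a_1 = 7
b_1 = 2
c_1 = 6
b_2 = 4
s_2 = 2
t_2 = 3.5
a_3 = 8
b_3 = 1.5
c_3 = 5
t_3 = 3.5
a_4 = 5.5
b_4 = 4
c_4 = 0.5
p_4 = 4
q_4 = 2
a_5 = 8.5
b_5 = 7.5
c_5 = 3.5
p_5 = 2
t_5 = 3.5
a_6 = 9
b_6 = 2
c_6 = 10.5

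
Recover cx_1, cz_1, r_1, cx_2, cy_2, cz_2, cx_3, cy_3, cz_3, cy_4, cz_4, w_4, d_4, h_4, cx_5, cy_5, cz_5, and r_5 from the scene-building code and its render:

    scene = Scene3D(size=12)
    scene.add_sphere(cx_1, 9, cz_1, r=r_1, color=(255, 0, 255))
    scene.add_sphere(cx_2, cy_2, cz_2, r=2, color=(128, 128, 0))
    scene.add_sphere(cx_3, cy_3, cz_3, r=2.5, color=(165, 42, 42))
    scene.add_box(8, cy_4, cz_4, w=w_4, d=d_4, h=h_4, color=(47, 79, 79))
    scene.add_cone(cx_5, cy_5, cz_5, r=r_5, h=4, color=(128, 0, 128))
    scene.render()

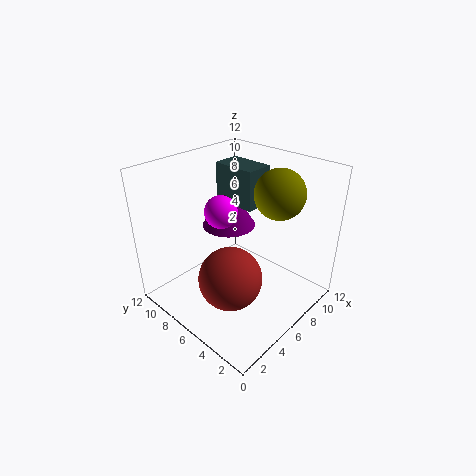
cx_1 = 7, cz_1 = 7, r_1 = 1.5, cx_2 = 8, cy_2 = 3.5, cz_2 = 10, cx_3 = 3.5, cy_3 = 4.5, cz_3 = 4, cy_4 = 6.5, cz_4 = 7.5, w_4 = 2.5, d_4 = 4, h_4 = 3.5, cx_5 = 8.5, cy_5 = 9.5, cz_5 = 5, r_5 = 2.5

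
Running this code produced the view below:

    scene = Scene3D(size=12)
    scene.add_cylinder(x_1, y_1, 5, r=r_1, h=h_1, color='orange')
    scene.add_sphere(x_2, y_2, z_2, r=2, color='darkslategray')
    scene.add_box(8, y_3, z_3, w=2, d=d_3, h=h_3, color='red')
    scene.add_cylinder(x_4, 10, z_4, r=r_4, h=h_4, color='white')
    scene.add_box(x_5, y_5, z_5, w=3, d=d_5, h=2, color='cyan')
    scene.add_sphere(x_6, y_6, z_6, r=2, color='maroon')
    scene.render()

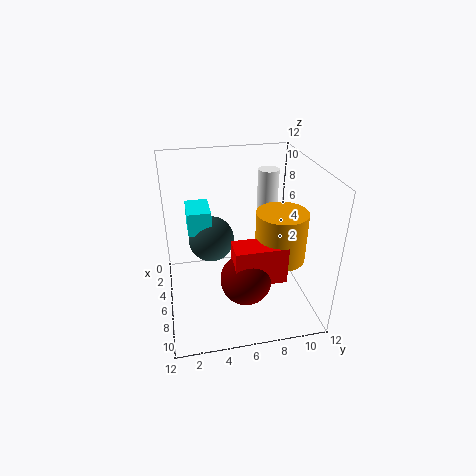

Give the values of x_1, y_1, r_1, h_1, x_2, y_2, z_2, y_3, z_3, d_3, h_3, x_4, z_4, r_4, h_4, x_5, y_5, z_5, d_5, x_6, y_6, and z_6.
x_1 = 8, y_1 = 9, r_1 = 2, h_1 = 4, x_2 = 4, y_2 = 4, z_2 = 5, y_3 = 5, z_3 = 4, d_3 = 4, h_3 = 3, x_4 = 1, z_4 = 6, r_4 = 1, h_4 = 4, x_5 = 2, y_5 = 2, z_5 = 6, d_5 = 2, x_6 = 9, y_6 = 6, z_6 = 4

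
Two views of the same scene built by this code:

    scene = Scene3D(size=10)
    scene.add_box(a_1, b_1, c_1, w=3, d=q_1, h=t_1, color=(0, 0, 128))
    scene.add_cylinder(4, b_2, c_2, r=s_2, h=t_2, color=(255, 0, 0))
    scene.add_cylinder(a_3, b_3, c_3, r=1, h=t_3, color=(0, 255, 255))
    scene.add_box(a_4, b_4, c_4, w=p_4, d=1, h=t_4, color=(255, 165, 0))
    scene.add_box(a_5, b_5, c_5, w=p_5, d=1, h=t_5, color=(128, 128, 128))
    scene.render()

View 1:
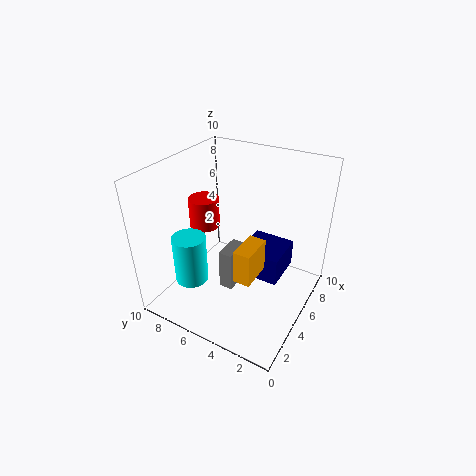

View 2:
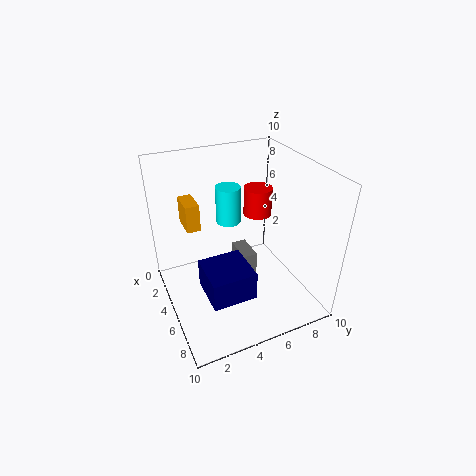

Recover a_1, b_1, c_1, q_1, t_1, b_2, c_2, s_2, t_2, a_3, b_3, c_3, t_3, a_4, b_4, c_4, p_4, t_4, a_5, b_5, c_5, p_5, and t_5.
a_1 = 5; b_1 = 2; c_1 = 2; q_1 = 3; t_1 = 2; b_2 = 7; c_2 = 6; s_2 = 1; t_2 = 2; a_3 = 1; b_3 = 6; c_3 = 4; t_3 = 3; a_4 = 1; b_4 = 2; c_4 = 5; p_4 = 2; t_4 = 2; a_5 = 4; b_5 = 5; c_5 = 1; p_5 = 2; t_5 = 3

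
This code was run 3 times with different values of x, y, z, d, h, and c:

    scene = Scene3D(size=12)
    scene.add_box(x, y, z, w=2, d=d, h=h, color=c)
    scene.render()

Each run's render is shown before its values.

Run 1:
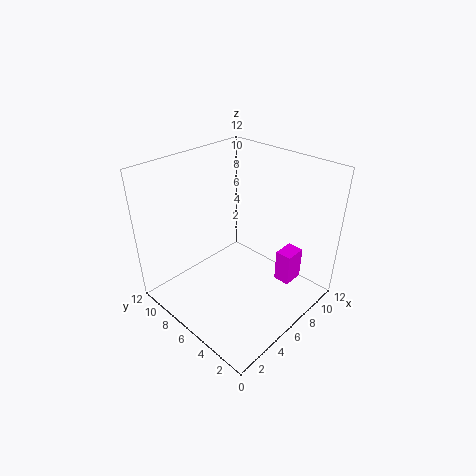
x = 9.5; y = 3; z = 0.5; d = 1.5; h = 3; c = 'magenta'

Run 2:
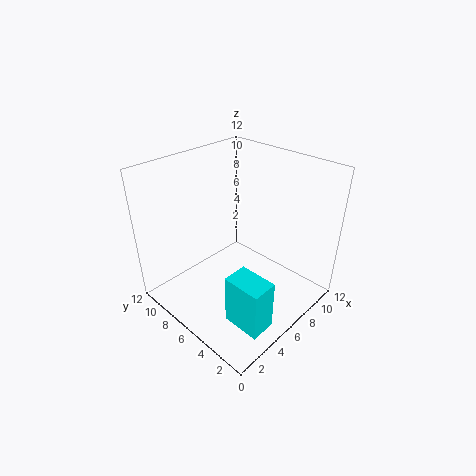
x = 2; y = 0.5; z = 1.5; d = 3; h = 4; c = 'cyan'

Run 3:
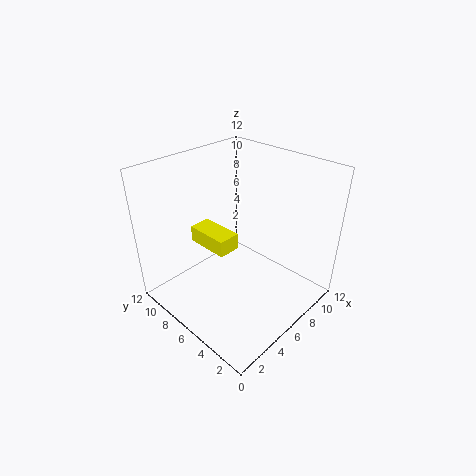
x = 5; y = 7; z = 4; d = 4; h = 1.5; c = 'yellow'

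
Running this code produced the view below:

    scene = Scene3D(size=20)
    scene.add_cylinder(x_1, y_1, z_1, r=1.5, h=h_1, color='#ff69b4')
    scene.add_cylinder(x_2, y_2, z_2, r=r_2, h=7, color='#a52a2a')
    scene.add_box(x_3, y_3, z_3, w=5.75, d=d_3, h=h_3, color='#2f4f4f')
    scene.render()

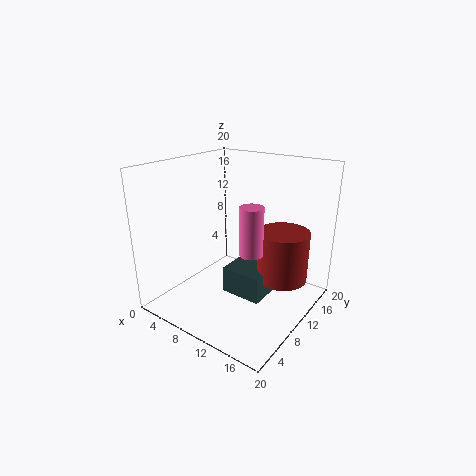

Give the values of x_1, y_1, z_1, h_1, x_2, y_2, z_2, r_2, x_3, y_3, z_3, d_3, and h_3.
x_1 = 14, y_1 = 7.25, z_1 = 9.75, h_1 = 6.25, x_2 = 15.75, y_2 = 12.5, z_2 = 4.5, r_2 = 3.5, x_3 = 9, y_3 = 7.75, z_3 = 2.25, d_3 = 6.5, h_3 = 3.75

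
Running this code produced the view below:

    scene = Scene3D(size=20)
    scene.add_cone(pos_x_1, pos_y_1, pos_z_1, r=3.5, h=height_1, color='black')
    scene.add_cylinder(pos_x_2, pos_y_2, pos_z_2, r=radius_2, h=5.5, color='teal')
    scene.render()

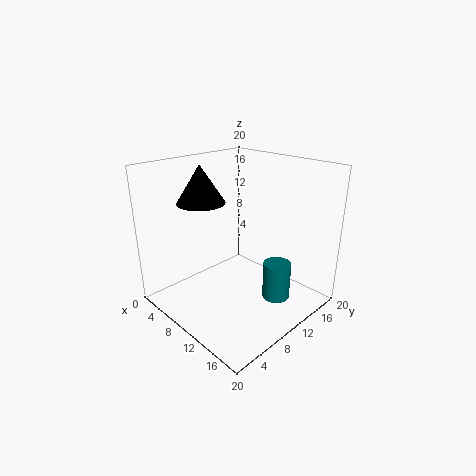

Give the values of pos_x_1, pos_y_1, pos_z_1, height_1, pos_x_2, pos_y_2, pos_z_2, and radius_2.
pos_x_1 = 4
pos_y_1 = 8.5
pos_z_1 = 14
height_1 = 5.5
pos_x_2 = 14
pos_y_2 = 14
pos_z_2 = 0.5
radius_2 = 2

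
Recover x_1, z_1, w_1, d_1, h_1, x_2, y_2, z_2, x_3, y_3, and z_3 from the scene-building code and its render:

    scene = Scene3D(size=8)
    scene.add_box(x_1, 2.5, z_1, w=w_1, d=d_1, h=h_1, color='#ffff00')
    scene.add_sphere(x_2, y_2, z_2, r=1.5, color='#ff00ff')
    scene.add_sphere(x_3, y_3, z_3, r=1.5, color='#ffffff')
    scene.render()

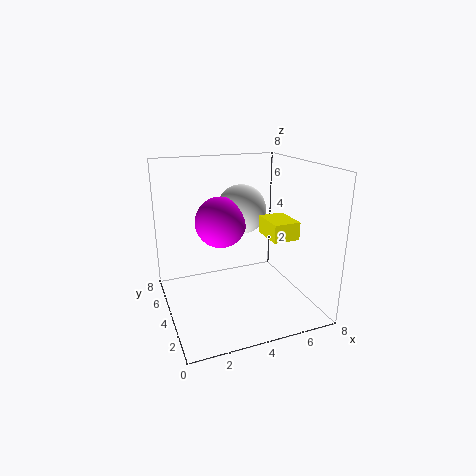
x_1 = 5.5
z_1 = 4
w_1 = 1.5
d_1 = 2
h_1 = 1
x_2 = 3.5
y_2 = 5.5
z_2 = 4.5
x_3 = 5
y_3 = 6
z_3 = 5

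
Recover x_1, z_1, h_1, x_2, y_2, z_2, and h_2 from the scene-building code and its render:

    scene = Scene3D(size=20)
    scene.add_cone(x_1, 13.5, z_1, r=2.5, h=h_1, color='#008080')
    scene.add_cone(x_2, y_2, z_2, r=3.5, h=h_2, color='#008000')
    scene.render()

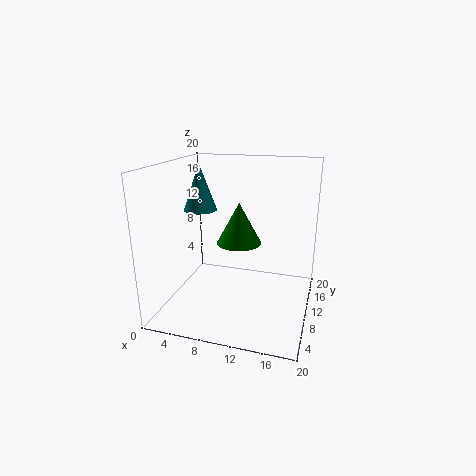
x_1 = 3
z_1 = 12.5
h_1 = 7
x_2 = 8.5
y_2 = 15.5
z_2 = 7
h_2 = 6.5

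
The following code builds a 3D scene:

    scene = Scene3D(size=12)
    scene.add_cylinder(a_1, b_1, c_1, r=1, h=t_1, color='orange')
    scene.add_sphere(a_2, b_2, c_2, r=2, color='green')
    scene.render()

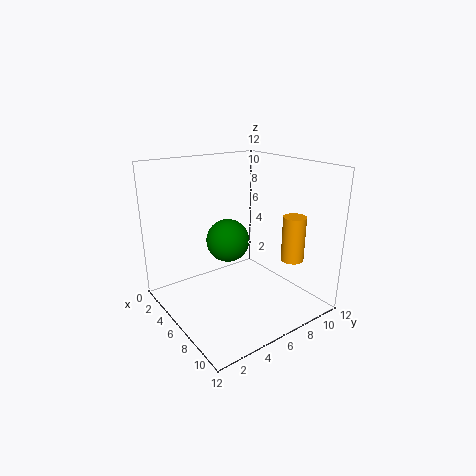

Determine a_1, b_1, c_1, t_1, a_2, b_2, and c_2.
a_1 = 8
b_1 = 10.5
c_1 = 3.5
t_1 = 4
a_2 = 3
b_2 = 7
c_2 = 4.5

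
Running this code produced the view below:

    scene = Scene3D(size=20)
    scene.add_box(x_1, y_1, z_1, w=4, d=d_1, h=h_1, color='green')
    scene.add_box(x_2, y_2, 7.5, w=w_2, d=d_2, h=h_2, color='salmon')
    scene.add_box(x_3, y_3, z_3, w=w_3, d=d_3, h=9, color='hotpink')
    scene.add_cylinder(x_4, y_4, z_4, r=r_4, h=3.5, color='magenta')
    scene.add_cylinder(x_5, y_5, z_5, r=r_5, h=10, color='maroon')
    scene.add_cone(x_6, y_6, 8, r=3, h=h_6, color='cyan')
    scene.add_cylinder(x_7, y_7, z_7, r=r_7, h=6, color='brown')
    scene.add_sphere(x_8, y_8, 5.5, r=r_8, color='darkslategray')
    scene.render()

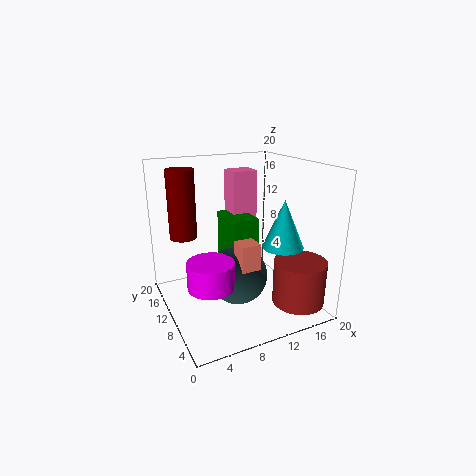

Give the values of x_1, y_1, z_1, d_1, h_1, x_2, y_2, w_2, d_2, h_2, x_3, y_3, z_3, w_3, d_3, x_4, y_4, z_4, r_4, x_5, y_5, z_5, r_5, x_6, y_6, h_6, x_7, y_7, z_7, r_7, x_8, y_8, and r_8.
x_1 = 10.5, y_1 = 12, z_1 = 4, d_1 = 6.5, h_1 = 7.5, x_2 = 8, y_2 = 4.5, w_2 = 2.5, d_2 = 2.5, h_2 = 3.5, x_3 = 12, y_3 = 15.5, z_3 = 9, w_3 = 4, d_3 = 3.5, x_4 = 4.5, y_4 = 6.5, z_4 = 5.5, r_4 = 3, x_5 = 4, y_5 = 16, z_5 = 9, r_5 = 2, x_6 = 16.5, y_6 = 8.5, h_6 = 7, x_7 = 16, y_7 = 3.5, z_7 = 2, r_7 = 3.5, x_8 = 9, y_8 = 8, r_8 = 4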